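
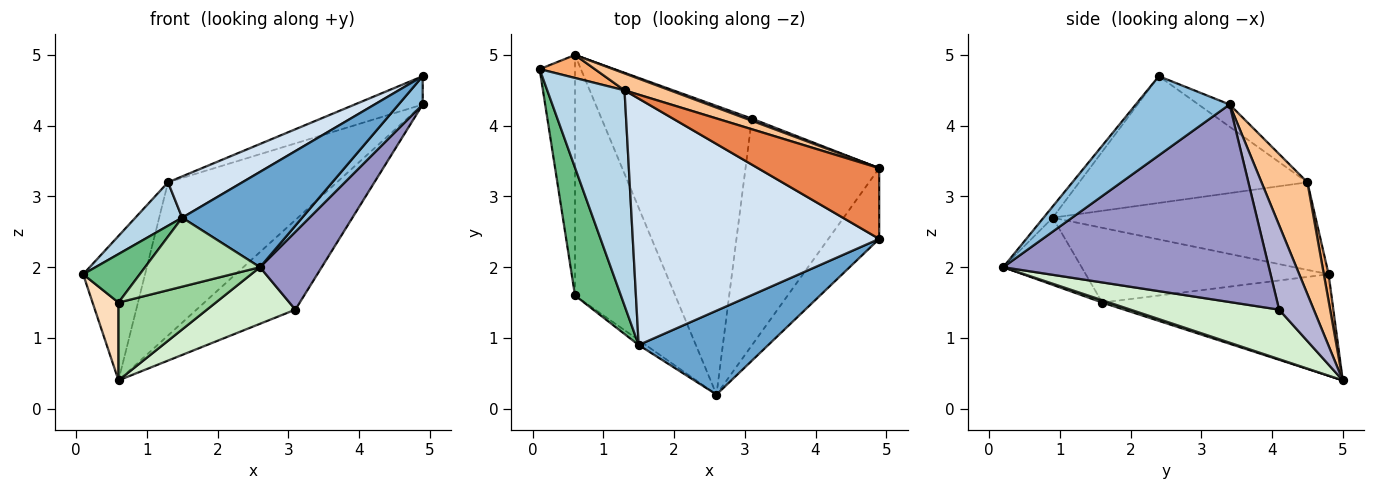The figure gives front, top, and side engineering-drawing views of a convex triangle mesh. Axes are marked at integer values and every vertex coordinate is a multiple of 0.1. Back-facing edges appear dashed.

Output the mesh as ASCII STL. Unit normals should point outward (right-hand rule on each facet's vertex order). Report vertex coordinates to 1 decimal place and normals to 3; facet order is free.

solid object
 facet normal -0.057 -0.750 0.660
  outer loop
   vertex 1.5 0.9 2.7
   vertex 2.6 0.2 2.0
   vertex 4.9 2.4 4.7
  endloop
 endfacet
 facet normal 0.822 -0.211 -0.528
  outer loop
   vertex 4.9 3.4 4.3
   vertex 4.9 2.4 4.7
   vertex 2.6 0.2 2.0
  endloop
 endfacet
 facet normal -0.743 -0.132 0.656
  outer loop
   vertex 1.3 4.5 3.2
   vertex 0.1 4.8 1.9
   vertex 1.5 0.9 2.7
  endloop
 endfacet
 facet normal -0.452 -0.147 0.880
  outer loop
   vertex 1.3 4.5 3.2
   vertex 1.5 0.9 2.7
   vertex 4.9 2.4 4.7
  endloop
 endfacet
 facet normal -0.168 0.366 0.915
  outer loop
   vertex 1.3 4.5 3.2
   vertex 4.9 2.4 4.7
   vertex 4.9 3.4 4.3
  endloop
 endfacet
 facet normal 0.076 0.985 0.157
  outer loop
   vertex 1.3 4.5 3.2
   vertex 0.6 5.0 0.4
   vertex 0.1 4.8 1.9
  endloop
 endfacet
 facet normal 0.261 0.960 0.106
  outer loop
   vertex 1.3 4.5 3.2
   vertex 4.9 3.4 4.3
   vertex 0.6 5.0 0.4
  endloop
 endfacet
 facet normal -0.939 -0.106 -0.327
  outer loop
   vertex 0.6 1.6 1.5
   vertex 0.1 4.8 1.9
   vertex 0.6 5.0 0.4
  endloop
 endfacet
 facet normal -0.836 -0.195 0.513
  outer loop
   vertex 0.6 1.6 1.5
   vertex 1.5 0.9 2.7
   vertex 0.1 4.8 1.9
  endloop
 endfacet
 facet normal 0.022 -0.308 -0.951
  outer loop
   vertex 0.6 1.6 1.5
   vertex 0.6 5.0 0.4
   vertex 2.6 0.2 2.0
  endloop
 endfacet
 facet normal -0.562 -0.825 -0.059
  outer loop
   vertex 0.6 1.6 1.5
   vertex 2.6 0.2 2.0
   vertex 1.5 0.9 2.7
  endloop
 endfacet
 facet normal 0.308 -0.183 -0.934
  outer loop
   vertex 3.1 4.1 1.4
   vertex 2.6 0.2 2.0
   vertex 0.6 5.0 0.4
  endloop
 endfacet
 facet normal 0.813 -0.189 -0.550
  outer loop
   vertex 3.1 4.1 1.4
   vertex 4.9 3.4 4.3
   vertex 2.6 0.2 2.0
  endloop
 endfacet
 facet normal 0.331 0.943 0.023
  outer loop
   vertex 3.1 4.1 1.4
   vertex 0.6 5.0 0.4
   vertex 4.9 3.4 4.3
  endloop
 endfacet
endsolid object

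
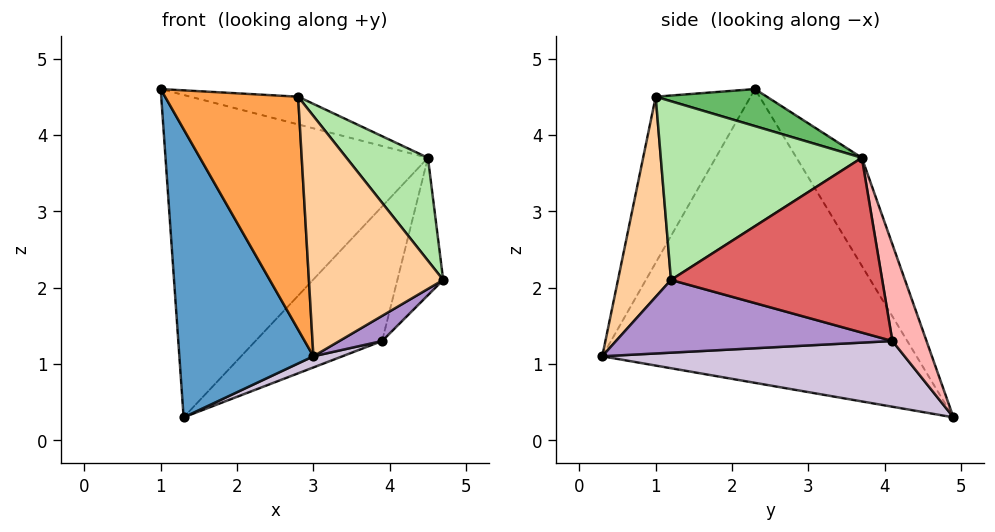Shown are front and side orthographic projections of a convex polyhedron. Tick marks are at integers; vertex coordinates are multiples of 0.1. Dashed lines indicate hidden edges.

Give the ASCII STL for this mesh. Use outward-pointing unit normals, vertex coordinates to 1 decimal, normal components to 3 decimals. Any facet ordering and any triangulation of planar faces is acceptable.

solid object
 facet normal -0.881 -0.376 -0.289
  outer loop
   vertex 3.0 0.3 1.1
   vertex 1.0 2.3 4.6
   vertex 1.3 4.9 0.3
  endloop
 endfacet
 facet normal -0.210 0.843 0.495
  outer loop
   vertex 4.5 3.7 3.7
   vertex 1.3 4.9 0.3
   vertex 1.0 2.3 4.6
  endloop
 endfacet
 facet normal -0.576 -0.807 0.132
  outer loop
   vertex 2.8 1.0 4.5
   vertex 1.0 2.3 4.6
   vertex 3.0 0.3 1.1
  endloop
 endfacet
 facet normal 0.359 -0.910 0.208
  outer loop
   vertex 2.8 1.0 4.5
   vertex 3.0 0.3 1.1
   vertex 4.7 1.2 2.1
  endloop
 endfacet
 facet normal 0.179 0.174 0.968
  outer loop
   vertex 2.8 1.0 4.5
   vertex 4.5 3.7 3.7
   vertex 1.0 2.3 4.6
  endloop
 endfacet
 facet normal 0.758 -0.307 0.575
  outer loop
   vertex 2.8 1.0 4.5
   vertex 4.7 1.2 2.1
   vertex 4.5 3.7 3.7
  endloop
 endfacet
 facet normal 0.957 0.207 -0.205
  outer loop
   vertex 3.9 4.1 1.3
   vertex 4.5 3.7 3.7
   vertex 4.7 1.2 2.1
  endloop
 endfacet
 facet normal 0.259 0.961 0.095
  outer loop
   vertex 3.9 4.1 1.3
   vertex 1.3 4.9 0.3
   vertex 4.5 3.7 3.7
  endloop
 endfacet
 facet normal 0.538 -0.083 -0.839
  outer loop
   vertex 3.9 4.1 1.3
   vertex 4.7 1.2 2.1
   vertex 3.0 0.3 1.1
  endloop
 endfacet
 facet normal 0.350 -0.034 -0.936
  outer loop
   vertex 3.9 4.1 1.3
   vertex 3.0 0.3 1.1
   vertex 1.3 4.9 0.3
  endloop
 endfacet
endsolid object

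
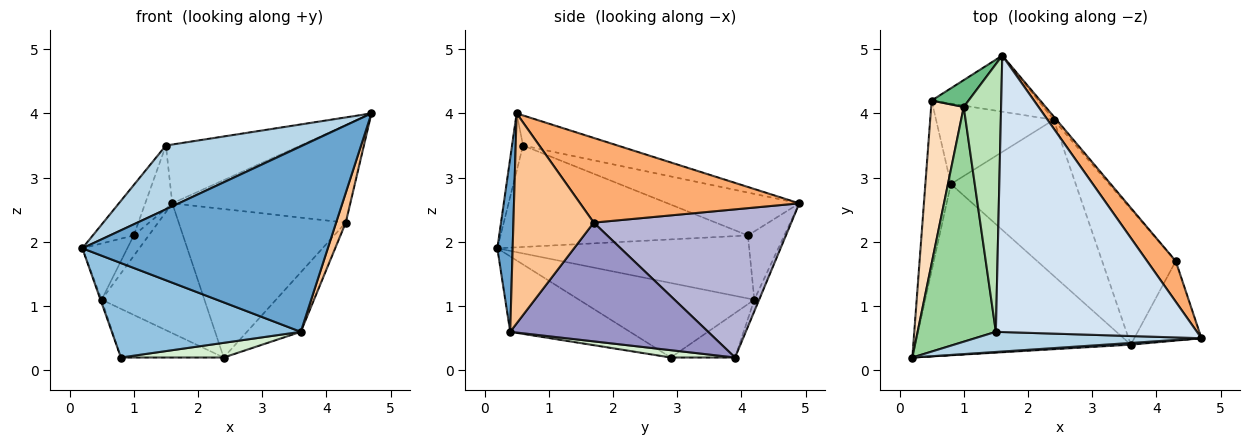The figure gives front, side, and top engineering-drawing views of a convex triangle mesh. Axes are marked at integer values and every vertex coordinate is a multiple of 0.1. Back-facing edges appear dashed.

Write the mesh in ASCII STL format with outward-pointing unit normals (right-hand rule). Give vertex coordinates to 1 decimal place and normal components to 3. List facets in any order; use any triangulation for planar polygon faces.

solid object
 facet normal 0.062 -0.998 0.009
  outer loop
   vertex 3.6 0.4 0.6
   vertex 4.7 0.5 4.0
   vertex 0.2 0.2 1.9
  endloop
 endfacet
 facet normal -0.293 -0.462 -0.837
  outer loop
   vertex 3.6 0.4 0.6
   vertex 0.2 0.2 1.9
   vertex 0.8 2.9 0.2
  endloop
 endfacet
 facet normal -0.077 -0.951 0.300
  outer loop
   vertex 1.5 0.6 3.5
   vertex 0.2 0.2 1.9
   vertex 4.7 0.5 4.0
  endloop
 endfacet
 facet normal -0.145 0.206 0.968
  outer loop
   vertex 1.5 0.6 3.5
   vertex 4.7 0.5 4.0
   vertex 1.6 4.9 2.6
  endloop
 endfacet
 facet normal -0.946 0.006 -0.324
  outer loop
   vertex 0.5 4.2 1.1
   vertex 0.8 2.9 0.2
   vertex 0.2 0.2 1.9
  endloop
 endfacet
 facet normal 0.751 0.610 0.254
  outer loop
   vertex 4.3 1.7 2.3
   vertex 1.6 4.9 2.6
   vertex 4.7 0.5 4.0
  endloop
 endfacet
 facet normal 0.946 -0.114 -0.303
  outer loop
   vertex 4.3 1.7 2.3
   vertex 4.7 0.5 4.0
   vertex 3.6 0.4 0.6
  endloop
 endfacet
 facet normal -0.877 0.157 0.454
  outer loop
   vertex 1.0 4.1 2.1
   vertex 0.5 4.2 1.1
   vertex 0.2 0.2 1.9
  endloop
 endfacet
 facet normal -0.827 0.340 0.448
  outer loop
   vertex 1.0 4.1 2.1
   vertex 1.6 4.9 2.6
   vertex 0.5 4.2 1.1
  endloop
 endfacet
 facet normal -0.785 0.130 0.605
  outer loop
   vertex 1.0 4.1 2.1
   vertex 0.2 0.2 1.9
   vertex 1.5 0.6 3.5
  endloop
 endfacet
 facet normal -0.745 0.153 0.649
  outer loop
   vertex 1.0 4.1 2.1
   vertex 1.5 0.6 3.5
   vertex 1.6 4.9 2.6
  endloop
 endfacet
 facet normal 0.058 -0.094 -0.994
  outer loop
   vertex 2.4 3.9 0.2
   vertex 3.6 0.4 0.6
   vertex 0.8 2.9 0.2
  endloop
 endfacet
 facet normal 0.828 0.225 -0.513
  outer loop
   vertex 2.4 3.9 0.2
   vertex 4.3 1.7 2.3
   vertex 3.6 0.4 0.6
  endloop
 endfacet
 facet normal 0.764 0.646 -0.014
  outer loop
   vertex 2.4 3.9 0.2
   vertex 1.6 4.9 2.6
   vertex 4.3 1.7 2.3
  endloop
 endfacet
 facet normal -0.043 0.917 -0.396
  outer loop
   vertex 2.4 3.9 0.2
   vertex 0.5 4.2 1.1
   vertex 1.6 4.9 2.6
  endloop
 endfacet
 facet normal -0.308 0.493 -0.814
  outer loop
   vertex 2.4 3.9 0.2
   vertex 0.8 2.9 0.2
   vertex 0.5 4.2 1.1
  endloop
 endfacet
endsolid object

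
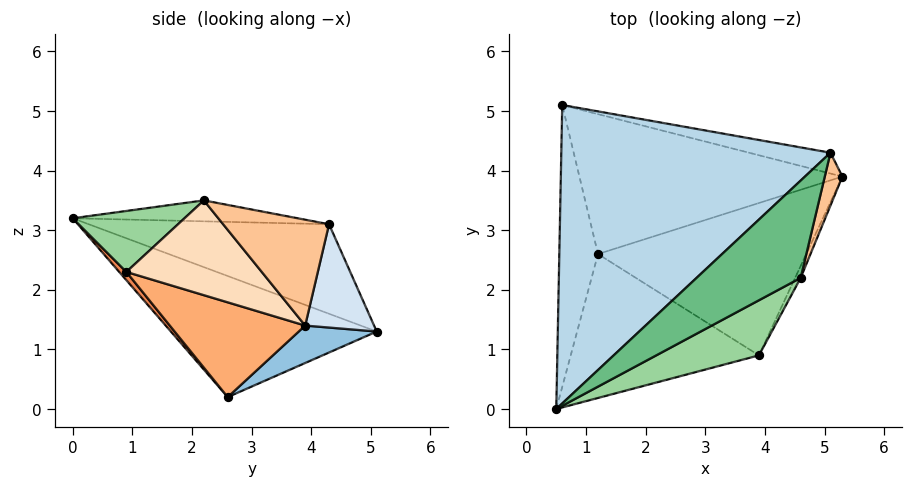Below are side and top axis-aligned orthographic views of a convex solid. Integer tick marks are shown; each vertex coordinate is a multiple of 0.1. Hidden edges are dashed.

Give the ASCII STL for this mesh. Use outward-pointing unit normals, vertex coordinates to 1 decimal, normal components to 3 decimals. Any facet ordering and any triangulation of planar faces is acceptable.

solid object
 facet normal -0.948 -0.094 -0.303
  outer loop
   vertex 1.2 2.6 0.2
   vertex 0.5 0.0 3.2
   vertex 0.6 5.1 1.3
  endloop
 endfacet
 facet normal 0.128 0.425 -0.896
  outer loop
   vertex 1.2 2.6 0.2
   vertex 0.6 5.1 1.3
   vertex 5.3 3.9 1.4
  endloop
 endfacet
 facet normal -0.297 0.338 0.893
  outer loop
   vertex 5.1 4.3 3.1
   vertex 0.6 5.1 1.3
   vertex 0.5 0.0 3.2
  endloop
 endfacet
 facet normal 0.247 0.949 -0.194
  outer loop
   vertex 5.1 4.3 3.1
   vertex 5.3 3.9 1.4
   vertex 0.6 5.1 1.3
  endloop
 endfacet
 facet normal 0.029 -0.759 -0.651
  outer loop
   vertex 3.9 0.9 2.3
   vertex 0.5 0.0 3.2
   vertex 1.2 2.6 0.2
  endloop
 endfacet
 facet normal 0.375 -0.423 -0.825
  outer loop
   vertex 3.9 0.9 2.3
   vertex 1.2 2.6 0.2
   vertex 5.3 3.9 1.4
  endloop
 endfacet
 facet normal 0.967 -0.200 0.161
  outer loop
   vertex 4.6 2.2 3.5
   vertex 5.3 3.9 1.4
   vertex 5.1 4.3 3.1
  endloop
 endfacet
 facet normal 0.899 -0.435 -0.053
  outer loop
   vertex 4.6 2.2 3.5
   vertex 3.9 0.9 2.3
   vertex 5.3 3.9 1.4
  endloop
 endfacet
 facet normal -0.192 0.228 0.955
  outer loop
   vertex 4.6 2.2 3.5
   vertex 5.1 4.3 3.1
   vertex 0.5 0.0 3.2
  endloop
 endfacet
 facet normal 0.349 -0.730 0.588
  outer loop
   vertex 4.6 2.2 3.5
   vertex 0.5 0.0 3.2
   vertex 3.9 0.9 2.3
  endloop
 endfacet
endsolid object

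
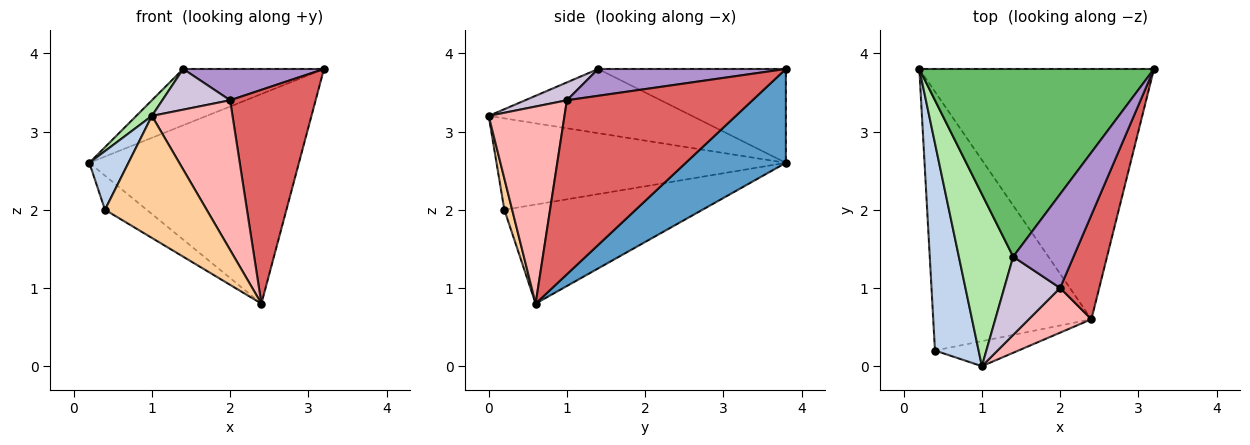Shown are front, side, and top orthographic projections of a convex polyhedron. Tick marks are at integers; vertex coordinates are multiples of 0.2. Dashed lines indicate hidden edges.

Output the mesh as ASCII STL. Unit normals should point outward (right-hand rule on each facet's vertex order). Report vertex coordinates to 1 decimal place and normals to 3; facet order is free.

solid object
 facet normal 0.293 0.614 -0.733
  outer loop
   vertex 2.4 0.6 0.8
   vertex 0.2 3.8 2.6
   vertex 3.2 3.8 3.8
  endloop
 endfacet
 facet normal -0.896 -0.121 0.428
  outer loop
   vertex 0.4 0.2 2.0
   vertex 1.0 0.0 3.2
   vertex 0.2 3.8 2.6
  endloop
 endfacet
 facet normal -0.528 0.111 -0.842
  outer loop
   vertex 0.4 0.2 2.0
   vertex 0.2 3.8 2.6
   vertex 2.4 0.6 0.8
  endloop
 endfacet
 facet normal 0.075 -0.977 -0.200
  outer loop
   vertex 0.4 0.2 2.0
   vertex 2.4 0.6 0.8
   vertex 1.0 0.0 3.2
  endloop
 endfacet
 facet normal -0.358 0.268 0.894
  outer loop
   vertex 1.4 1.4 3.8
   vertex 3.2 3.8 3.8
   vertex 0.2 3.8 2.6
  endloop
 endfacet
 facet normal -0.762 -0.059 0.645
  outer loop
   vertex 1.4 1.4 3.8
   vertex 0.2 3.8 2.6
   vertex 1.0 0.0 3.2
  endloop
 endfacet
 facet normal 0.890 -0.410 0.200
  outer loop
   vertex 2.0 1.0 3.4
   vertex 2.4 0.6 0.8
   vertex 3.2 3.8 3.8
  endloop
 endfacet
 facet normal 0.669 -0.712 0.213
  outer loop
   vertex 2.0 1.0 3.4
   vertex 1.0 0.0 3.2
   vertex 2.4 0.6 0.8
  endloop
 endfacet
 facet normal 0.389 -0.291 0.874
  outer loop
   vertex 2.0 1.0 3.4
   vertex 3.2 3.8 3.8
   vertex 1.4 1.4 3.8
  endloop
 endfacet
 facet normal 0.273 -0.444 0.853
  outer loop
   vertex 2.0 1.0 3.4
   vertex 1.4 1.4 3.8
   vertex 1.0 0.0 3.2
  endloop
 endfacet
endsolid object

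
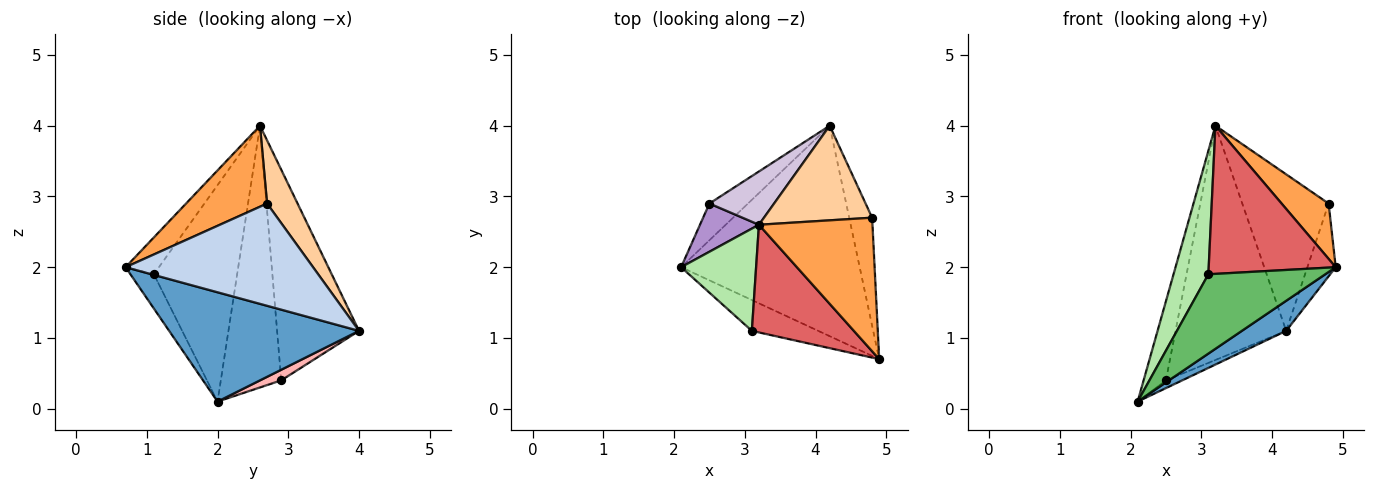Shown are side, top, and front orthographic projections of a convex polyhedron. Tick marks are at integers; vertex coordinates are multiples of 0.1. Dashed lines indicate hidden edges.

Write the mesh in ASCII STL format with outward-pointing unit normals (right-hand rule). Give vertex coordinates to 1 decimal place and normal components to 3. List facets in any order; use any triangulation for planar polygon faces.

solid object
 facet normal 0.518 -0.121 -0.847
  outer loop
   vertex 4.2 4.0 1.1
   vertex 4.9 0.7 2.0
   vertex 2.1 2.0 0.1
  endloop
 endfacet
 facet normal 0.965 0.146 -0.217
  outer loop
   vertex 4.8 2.7 2.9
   vertex 4.9 0.7 2.0
   vertex 4.2 4.0 1.1
  endloop
 endfacet
 facet normal 0.550 -0.320 0.771
  outer loop
   vertex 4.8 2.7 2.9
   vertex 3.2 2.6 4.0
   vertex 4.9 0.7 2.0
  endloop
 endfacet
 facet normal 0.289 0.819 0.495
  outer loop
   vertex 4.8 2.7 2.9
   vertex 4.2 4.0 1.1
   vertex 3.2 2.6 4.0
  endloop
 endfacet
 facet normal -0.184 -0.916 -0.356
  outer loop
   vertex 3.1 1.1 1.9
   vertex 2.1 2.0 0.1
   vertex 4.9 0.7 2.0
  endloop
 endfacet
 facet normal -0.879 -0.368 0.304
  outer loop
   vertex 3.1 1.1 1.9
   vertex 3.2 2.6 4.0
   vertex 2.1 2.0 0.1
  endloop
 endfacet
 facet normal -0.208 -0.791 0.575
  outer loop
   vertex 3.1 1.1 1.9
   vertex 4.9 0.7 2.0
   vertex 3.2 2.6 4.0
  endloop
 endfacet
 facet normal 0.260 0.199 -0.945
  outer loop
   vertex 2.5 2.9 0.4
   vertex 4.2 4.0 1.1
   vertex 2.1 2.0 0.1
  endloop
 endfacet
 facet normal -0.918 0.339 0.207
  outer loop
   vertex 2.5 2.9 0.4
   vertex 2.1 2.0 0.1
   vertex 3.2 2.6 4.0
  endloop
 endfacet
 facet normal -0.586 0.790 0.180
  outer loop
   vertex 2.5 2.9 0.4
   vertex 3.2 2.6 4.0
   vertex 4.2 4.0 1.1
  endloop
 endfacet
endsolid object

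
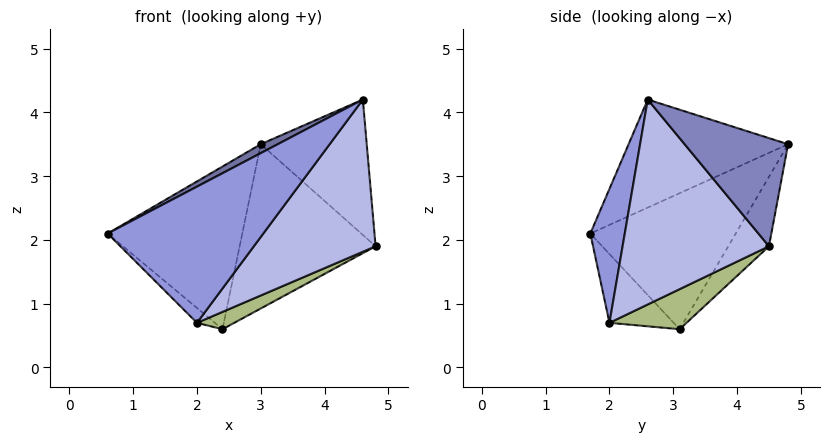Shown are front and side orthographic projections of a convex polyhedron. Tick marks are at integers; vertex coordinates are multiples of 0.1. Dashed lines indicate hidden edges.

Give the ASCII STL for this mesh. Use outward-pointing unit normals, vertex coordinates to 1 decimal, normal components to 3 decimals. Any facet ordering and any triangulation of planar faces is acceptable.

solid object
 facet normal -0.456 -0.049 0.889
  outer loop
   vertex 3.0 4.8 3.5
   vertex 0.6 1.7 2.1
   vertex 4.6 2.6 4.2
  endloop
 endfacet
 facet normal 0.585 0.599 0.546
  outer loop
   vertex 3.0 4.8 3.5
   vertex 4.6 2.6 4.2
   vertex 4.8 4.5 1.9
  endloop
 endfacet
 facet normal 0.216 -0.976 0.007
  outer loop
   vertex 2.0 2.0 0.7
   vertex 4.6 2.6 4.2
   vertex 0.6 1.7 2.1
  endloop
 endfacet
 facet normal 0.698 -0.581 -0.419
  outer loop
   vertex 2.0 2.0 0.7
   vertex 4.8 4.5 1.9
   vertex 4.6 2.6 4.2
  endloop
 endfacet
 facet normal -0.256 0.856 -0.449
  outer loop
   vertex 2.4 3.1 0.6
   vertex 3.0 4.8 3.5
   vertex 4.8 4.5 1.9
  endloop
 endfacet
 facet normal 0.578 -0.280 -0.766
  outer loop
   vertex 2.4 3.1 0.6
   vertex 4.8 4.5 1.9
   vertex 2.0 2.0 0.7
  endloop
 endfacet
 facet normal -0.712 0.660 -0.239
  outer loop
   vertex 2.4 3.1 0.6
   vertex 0.6 1.7 2.1
   vertex 3.0 4.8 3.5
  endloop
 endfacet
 facet normal -0.714 0.199 -0.671
  outer loop
   vertex 2.4 3.1 0.6
   vertex 2.0 2.0 0.7
   vertex 0.6 1.7 2.1
  endloop
 endfacet
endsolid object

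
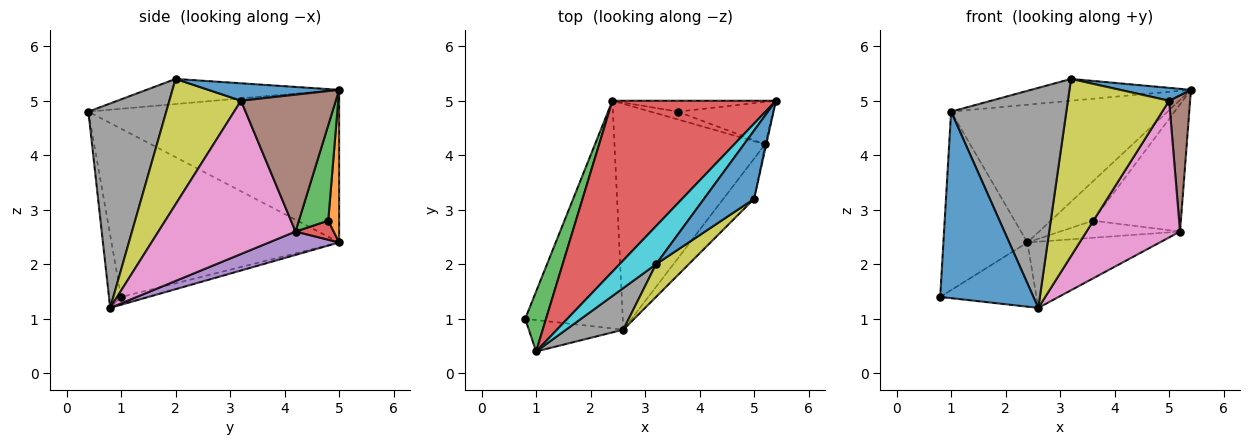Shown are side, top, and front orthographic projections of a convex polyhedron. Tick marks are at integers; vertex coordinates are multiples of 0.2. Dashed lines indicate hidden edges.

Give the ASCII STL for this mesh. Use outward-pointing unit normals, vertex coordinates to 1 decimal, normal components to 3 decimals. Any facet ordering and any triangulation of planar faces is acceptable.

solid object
 facet normal -0.127 -0.978 -0.165
  outer loop
   vertex 1.0 0.4 4.8
   vertex 0.8 1.0 1.4
   vertex 2.6 0.8 1.2
  endloop
 endfacet
 facet normal -0.077 0.271 -0.960
  outer loop
   vertex 2.4 5.0 2.4
   vertex 2.6 0.8 1.2
   vertex 0.8 1.0 1.4
  endloop
 endfacet
 facet normal -0.932 0.344 0.116
  outer loop
   vertex 2.4 5.0 2.4
   vertex 0.8 1.0 1.4
   vertex 1.0 0.4 4.8
  endloop
 endfacet
 facet normal -0.588 0.508 0.630
  outer loop
   vertex 2.4 5.0 2.4
   vertex 1.0 0.4 4.8
   vertex 5.4 5.0 5.2
  endloop
 endfacet
 facet normal 0.147 0.278 -0.949
  outer loop
   vertex 5.2 4.2 2.6
   vertex 2.6 0.8 1.2
   vertex 2.4 5.0 2.4
  endloop
 endfacet
 facet normal 0.976 -0.216 -0.009
  outer loop
   vertex 5.2 4.2 2.6
   vertex 5.4 5.0 5.2
   vertex 5.0 3.2 5.0
  endloop
 endfacet
 facet normal 0.815 -0.556 -0.164
  outer loop
   vertex 5.2 4.2 2.6
   vertex 5.0 3.2 5.0
   vertex 2.6 0.8 1.2
  endloop
 endfacet
 facet normal 0.553 -0.819 0.155
  outer loop
   vertex 3.2 2.0 5.4
   vertex 1.0 0.4 4.8
   vertex 2.6 0.8 1.2
  endloop
 endfacet
 facet normal 0.571 -0.807 0.149
  outer loop
   vertex 3.2 2.0 5.4
   vertex 2.6 0.8 1.2
   vertex 5.0 3.2 5.0
  endloop
 endfacet
 facet normal -0.513 0.426 0.745
  outer loop
   vertex 3.2 2.0 5.4
   vertex 5.4 5.0 5.2
   vertex 1.0 0.4 4.8
  endloop
 endfacet
 facet normal 0.323 -0.175 0.930
  outer loop
   vertex 3.2 2.0 5.4
   vertex 5.0 3.2 5.0
   vertex 5.4 5.0 5.2
  endloop
 endfacet
 facet normal 0.242 0.935 -0.260
  outer loop
   vertex 3.6 4.8 2.8
   vertex 2.4 5.0 2.4
   vertex 5.4 5.0 5.2
  endloop
 endfacet
 facet normal 0.302 0.905 -0.302
  outer loop
   vertex 3.6 4.8 2.8
   vertex 5.4 5.0 5.2
   vertex 5.2 4.2 2.6
  endloop
 endfacet
 facet normal 0.278 0.874 -0.397
  outer loop
   vertex 3.6 4.8 2.8
   vertex 5.2 4.2 2.6
   vertex 2.4 5.0 2.4
  endloop
 endfacet
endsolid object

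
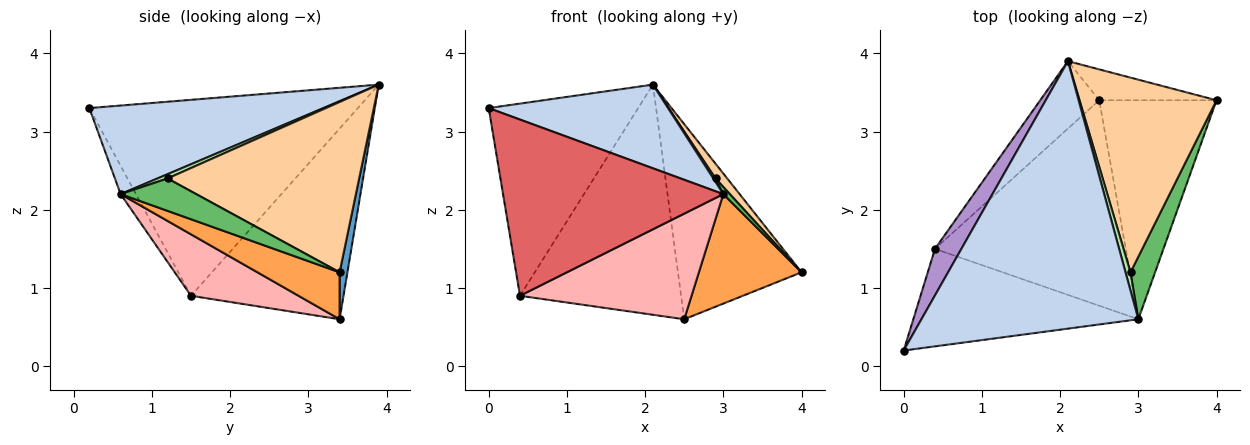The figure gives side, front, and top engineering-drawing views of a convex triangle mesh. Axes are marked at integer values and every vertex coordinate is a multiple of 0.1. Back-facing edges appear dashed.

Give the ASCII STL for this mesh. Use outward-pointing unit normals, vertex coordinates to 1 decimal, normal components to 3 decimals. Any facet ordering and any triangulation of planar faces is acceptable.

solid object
 facet normal 0.062 0.986 -0.156
  outer loop
   vertex 2.5 3.4 0.6
   vertex 2.1 3.9 3.6
   vertex 4.0 3.4 1.2
  endloop
 endfacet
 facet normal 0.363 -0.278 0.889
  outer loop
   vertex 3.0 0.6 2.2
   vertex 2.1 3.9 3.6
   vertex 0.0 0.2 3.3
  endloop
 endfacet
 facet normal 0.337 -0.421 -0.842
  outer loop
   vertex 3.0 0.6 2.2
   vertex 2.5 3.4 0.6
   vertex 4.0 3.4 1.2
  endloop
 endfacet
 facet normal 0.778 -0.048 0.626
  outer loop
   vertex 2.9 1.2 2.4
   vertex 4.0 3.4 1.2
   vertex 2.1 3.9 3.6
  endloop
 endfacet
 facet normal 0.795 -0.069 0.603
  outer loop
   vertex 2.9 1.2 2.4
   vertex 3.0 0.6 2.2
   vertex 4.0 3.4 1.2
  endloop
 endfacet
 facet normal 0.644 -0.143 0.751
  outer loop
   vertex 2.9 1.2 2.4
   vertex 2.1 3.9 3.6
   vertex 3.0 0.6 2.2
  endloop
 endfacet
 facet normal -0.061 -0.873 -0.483
  outer loop
   vertex 0.4 1.5 0.9
   vertex 3.0 0.6 2.2
   vertex 0.0 0.2 3.3
  endloop
 endfacet
 facet normal 0.275 -0.439 -0.855
  outer loop
   vertex 0.4 1.5 0.9
   vertex 2.5 3.4 0.6
   vertex 3.0 0.6 2.2
  endloop
 endfacet
 facet normal -0.868 0.483 0.117
  outer loop
   vertex 0.4 1.5 0.9
   vertex 0.0 0.2 3.3
   vertex 2.1 3.9 3.6
  endloop
 endfacet
 facet normal -0.672 0.710 -0.208
  outer loop
   vertex 0.4 1.5 0.9
   vertex 2.1 3.9 3.6
   vertex 2.5 3.4 0.6
  endloop
 endfacet
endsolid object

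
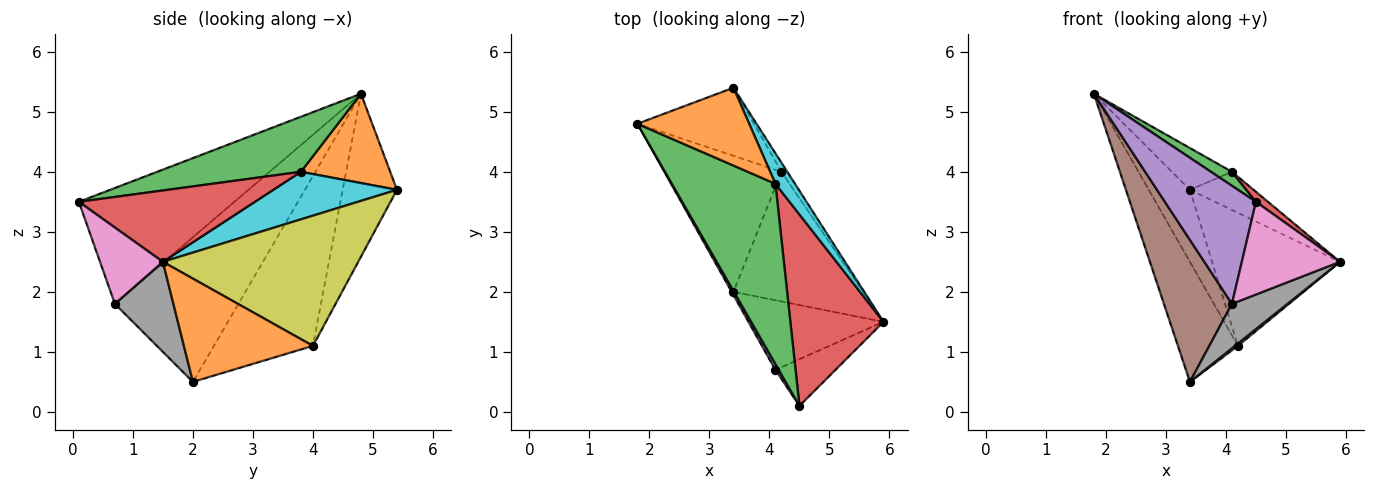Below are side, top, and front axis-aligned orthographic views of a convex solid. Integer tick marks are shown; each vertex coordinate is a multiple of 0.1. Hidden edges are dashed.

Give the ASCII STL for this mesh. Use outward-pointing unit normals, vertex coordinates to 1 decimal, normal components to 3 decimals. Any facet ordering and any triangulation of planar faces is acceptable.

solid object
 facet normal -0.737 0.447 -0.506
  outer loop
   vertex 4.2 4.0 1.1
   vertex 3.4 2.0 0.5
   vertex 1.8 4.8 5.3
  endloop
 endfacet
 facet normal 0.623 -0.014 -0.782
  outer loop
   vertex 4.2 4.0 1.1
   vertex 5.9 1.5 2.5
   vertex 3.4 2.0 0.5
  endloop
 endfacet
 facet normal 0.468 -0.068 0.881
  outer loop
   vertex 4.1 3.8 4.0
   vertex 1.8 4.8 5.3
   vertex 4.5 0.1 3.5
  endloop
 endfacet
 facet normal 0.608 -0.041 0.793
  outer loop
   vertex 4.1 3.8 4.0
   vertex 4.5 0.1 3.5
   vertex 5.9 1.5 2.5
  endloop
 endfacet
 facet normal -0.863 -0.505 0.025
  outer loop
   vertex 4.1 0.7 1.8
   vertex 4.5 0.1 3.5
   vertex 1.8 4.8 5.3
  endloop
 endfacet
 facet normal -0.876 -0.482 -0.011
  outer loop
   vertex 4.1 0.7 1.8
   vertex 1.8 4.8 5.3
   vertex 3.4 2.0 0.5
  endloop
 endfacet
 facet normal 0.496 -0.775 -0.390
  outer loop
   vertex 4.1 0.7 1.8
   vertex 5.9 1.5 2.5
   vertex 4.5 0.1 3.5
  endloop
 endfacet
 facet normal 0.493 -0.468 -0.733
  outer loop
   vertex 4.1 0.7 1.8
   vertex 3.4 2.0 0.5
   vertex 5.9 1.5 2.5
  endloop
 endfacet
 facet normal 0.836 0.547 -0.038
  outer loop
   vertex 3.4 5.4 3.7
   vertex 5.9 1.5 2.5
   vertex 4.2 4.0 1.1
  endloop
 endfacet
 facet normal 0.835 0.430 0.343
  outer loop
   vertex 3.4 5.4 3.7
   vertex 4.1 3.8 4.0
   vertex 5.9 1.5 2.5
  endloop
 endfacet
 facet normal -0.692 0.525 -0.496
  outer loop
   vertex 3.4 5.4 3.7
   vertex 4.2 4.0 1.1
   vertex 1.8 4.8 5.3
  endloop
 endfacet
 facet normal 0.575 0.387 0.721
  outer loop
   vertex 3.4 5.4 3.7
   vertex 1.8 4.8 5.3
   vertex 4.1 3.8 4.0
  endloop
 endfacet
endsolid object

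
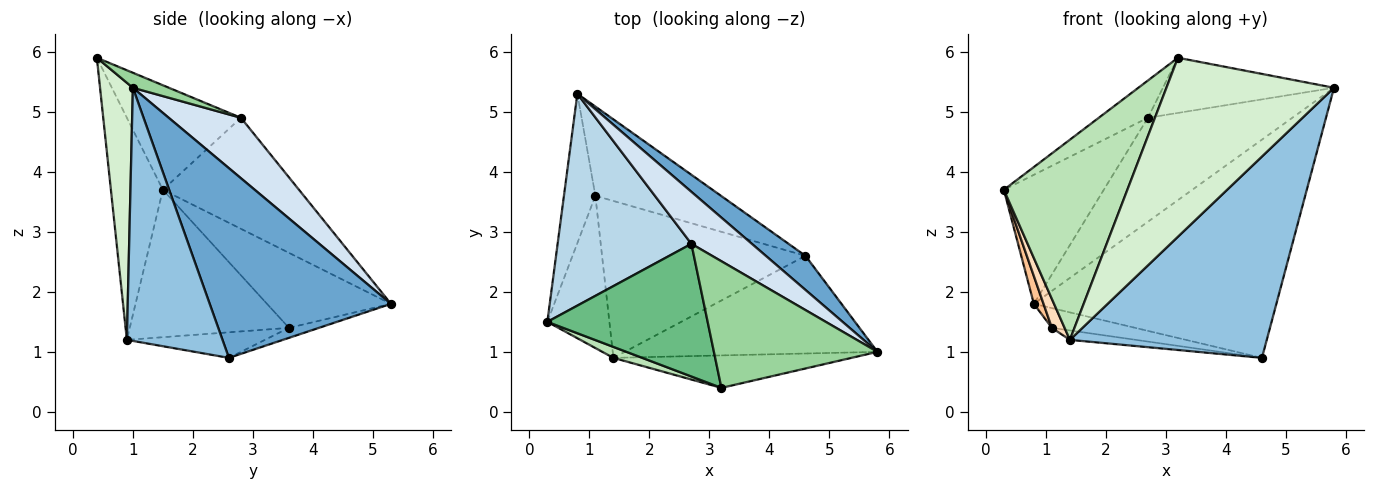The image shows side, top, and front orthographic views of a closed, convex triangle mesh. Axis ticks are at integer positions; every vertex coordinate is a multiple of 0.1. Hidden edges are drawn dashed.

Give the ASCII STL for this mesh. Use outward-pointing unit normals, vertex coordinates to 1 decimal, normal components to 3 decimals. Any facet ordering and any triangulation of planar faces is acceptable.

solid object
 facet normal 0.594 0.795 0.124
  outer loop
   vertex 4.6 2.6 0.9
   vertex 0.8 5.3 1.8
   vertex 5.8 1.0 5.4
  endloop
 endfacet
 facet normal 0.400 -0.824 -0.400
  outer loop
   vertex 1.4 0.9 1.2
   vertex 4.6 2.6 0.9
   vertex 5.8 1.0 5.4
  endloop
 endfacet
 facet normal -0.578 0.424 0.697
  outer loop
   vertex 2.7 2.8 4.9
   vertex 0.8 5.3 1.8
   vertex 0.3 1.5 3.7
  endloop
 endfacet
 facet normal 0.408 0.816 0.408
  outer loop
   vertex 2.7 2.8 4.9
   vertex 5.8 1.0 5.4
   vertex 0.8 5.3 1.8
  endloop
 endfacet
 facet normal -0.078 0.215 -0.973
  outer loop
   vertex 1.1 3.6 1.4
   vertex 0.8 5.3 1.8
   vertex 4.6 2.6 0.9
  endloop
 endfacet
 facet normal -0.124 0.060 -0.990
  outer loop
   vertex 1.1 3.6 1.4
   vertex 4.6 2.6 0.9
   vertex 1.4 0.9 1.2
  endloop
 endfacet
 facet normal -0.920 -0.072 -0.385
  outer loop
   vertex 1.1 3.6 1.4
   vertex 0.3 1.5 3.7
   vertex 0.8 5.3 1.8
  endloop
 endfacet
 facet normal -0.919 -0.073 -0.387
  outer loop
   vertex 1.1 3.6 1.4
   vertex 1.4 0.9 1.2
   vertex 0.3 1.5 3.7
  endloop
 endfacet
 facet normal -0.532 0.229 0.815
  outer loop
   vertex 3.2 0.4 5.9
   vertex 2.7 2.8 4.9
   vertex 0.3 1.5 3.7
  endloop
 endfacet
 facet normal 0.084 0.398 0.914
  outer loop
   vertex 3.2 0.4 5.9
   vertex 5.8 1.0 5.4
   vertex 2.7 2.8 4.9
  endloop
 endfacet
 facet normal -0.387 -0.921 0.050
  outer loop
   vertex 3.2 0.4 5.9
   vertex 0.3 1.5 3.7
   vertex 1.4 0.9 1.2
  endloop
 endfacet
 facet normal 0.189 -0.966 -0.175
  outer loop
   vertex 3.2 0.4 5.9
   vertex 1.4 0.9 1.2
   vertex 5.8 1.0 5.4
  endloop
 endfacet
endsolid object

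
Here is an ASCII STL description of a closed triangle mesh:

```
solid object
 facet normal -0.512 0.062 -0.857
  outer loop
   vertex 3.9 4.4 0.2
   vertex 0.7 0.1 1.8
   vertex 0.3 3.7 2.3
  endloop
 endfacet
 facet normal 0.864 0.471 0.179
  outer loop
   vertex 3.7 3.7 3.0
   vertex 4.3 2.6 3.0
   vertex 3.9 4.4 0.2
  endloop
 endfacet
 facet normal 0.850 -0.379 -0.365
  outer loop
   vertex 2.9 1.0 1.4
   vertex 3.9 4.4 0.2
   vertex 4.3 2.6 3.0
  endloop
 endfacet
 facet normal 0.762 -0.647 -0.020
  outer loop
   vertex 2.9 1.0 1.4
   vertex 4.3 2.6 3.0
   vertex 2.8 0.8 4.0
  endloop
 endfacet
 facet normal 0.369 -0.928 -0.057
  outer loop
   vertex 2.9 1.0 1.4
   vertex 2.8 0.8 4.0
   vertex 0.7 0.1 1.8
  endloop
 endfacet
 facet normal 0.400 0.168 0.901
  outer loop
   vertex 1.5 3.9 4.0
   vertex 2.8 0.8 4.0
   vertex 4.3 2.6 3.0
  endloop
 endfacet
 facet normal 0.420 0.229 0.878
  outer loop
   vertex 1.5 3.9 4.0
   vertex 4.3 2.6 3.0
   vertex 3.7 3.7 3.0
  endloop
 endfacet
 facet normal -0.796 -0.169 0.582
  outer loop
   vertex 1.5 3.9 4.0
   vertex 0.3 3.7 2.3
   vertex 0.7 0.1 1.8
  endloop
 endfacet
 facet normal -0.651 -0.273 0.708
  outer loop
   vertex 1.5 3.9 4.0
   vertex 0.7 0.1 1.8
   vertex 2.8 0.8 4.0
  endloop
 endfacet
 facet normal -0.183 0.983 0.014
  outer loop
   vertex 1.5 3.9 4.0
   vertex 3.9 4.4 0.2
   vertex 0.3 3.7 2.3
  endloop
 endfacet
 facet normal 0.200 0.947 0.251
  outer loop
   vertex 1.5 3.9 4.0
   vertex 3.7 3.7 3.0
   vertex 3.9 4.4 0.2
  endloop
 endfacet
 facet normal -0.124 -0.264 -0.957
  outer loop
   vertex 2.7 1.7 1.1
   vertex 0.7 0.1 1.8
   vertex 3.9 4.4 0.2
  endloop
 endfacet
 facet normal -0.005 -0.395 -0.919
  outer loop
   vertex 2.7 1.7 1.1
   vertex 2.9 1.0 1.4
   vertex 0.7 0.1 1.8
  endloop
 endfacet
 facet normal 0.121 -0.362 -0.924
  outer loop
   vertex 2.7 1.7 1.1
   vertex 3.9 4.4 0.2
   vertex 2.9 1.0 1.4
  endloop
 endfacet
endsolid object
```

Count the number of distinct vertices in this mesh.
9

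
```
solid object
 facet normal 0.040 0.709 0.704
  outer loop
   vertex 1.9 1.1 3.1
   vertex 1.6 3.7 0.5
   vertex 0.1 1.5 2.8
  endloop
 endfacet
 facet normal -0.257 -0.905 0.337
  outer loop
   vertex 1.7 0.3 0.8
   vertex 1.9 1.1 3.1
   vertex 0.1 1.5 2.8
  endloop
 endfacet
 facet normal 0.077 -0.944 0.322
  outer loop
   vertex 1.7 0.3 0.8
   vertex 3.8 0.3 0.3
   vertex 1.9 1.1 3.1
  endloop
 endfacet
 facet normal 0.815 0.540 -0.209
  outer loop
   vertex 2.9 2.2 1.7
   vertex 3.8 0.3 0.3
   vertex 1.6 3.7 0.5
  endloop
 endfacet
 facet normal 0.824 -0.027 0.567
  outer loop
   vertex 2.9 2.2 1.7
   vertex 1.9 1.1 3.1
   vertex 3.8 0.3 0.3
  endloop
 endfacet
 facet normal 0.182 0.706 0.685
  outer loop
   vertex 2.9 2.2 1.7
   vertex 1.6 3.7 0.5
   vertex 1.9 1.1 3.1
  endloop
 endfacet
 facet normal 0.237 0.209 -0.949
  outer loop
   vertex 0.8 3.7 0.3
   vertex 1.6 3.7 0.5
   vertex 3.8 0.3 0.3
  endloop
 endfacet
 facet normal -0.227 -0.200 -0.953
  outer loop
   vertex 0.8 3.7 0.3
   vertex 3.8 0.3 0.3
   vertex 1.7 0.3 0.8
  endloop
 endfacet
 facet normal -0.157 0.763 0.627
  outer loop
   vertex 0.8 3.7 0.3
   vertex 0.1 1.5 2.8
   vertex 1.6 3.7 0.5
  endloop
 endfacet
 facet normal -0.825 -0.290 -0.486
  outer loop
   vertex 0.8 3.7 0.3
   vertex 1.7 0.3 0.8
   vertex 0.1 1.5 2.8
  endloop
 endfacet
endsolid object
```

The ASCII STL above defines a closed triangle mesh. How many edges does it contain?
15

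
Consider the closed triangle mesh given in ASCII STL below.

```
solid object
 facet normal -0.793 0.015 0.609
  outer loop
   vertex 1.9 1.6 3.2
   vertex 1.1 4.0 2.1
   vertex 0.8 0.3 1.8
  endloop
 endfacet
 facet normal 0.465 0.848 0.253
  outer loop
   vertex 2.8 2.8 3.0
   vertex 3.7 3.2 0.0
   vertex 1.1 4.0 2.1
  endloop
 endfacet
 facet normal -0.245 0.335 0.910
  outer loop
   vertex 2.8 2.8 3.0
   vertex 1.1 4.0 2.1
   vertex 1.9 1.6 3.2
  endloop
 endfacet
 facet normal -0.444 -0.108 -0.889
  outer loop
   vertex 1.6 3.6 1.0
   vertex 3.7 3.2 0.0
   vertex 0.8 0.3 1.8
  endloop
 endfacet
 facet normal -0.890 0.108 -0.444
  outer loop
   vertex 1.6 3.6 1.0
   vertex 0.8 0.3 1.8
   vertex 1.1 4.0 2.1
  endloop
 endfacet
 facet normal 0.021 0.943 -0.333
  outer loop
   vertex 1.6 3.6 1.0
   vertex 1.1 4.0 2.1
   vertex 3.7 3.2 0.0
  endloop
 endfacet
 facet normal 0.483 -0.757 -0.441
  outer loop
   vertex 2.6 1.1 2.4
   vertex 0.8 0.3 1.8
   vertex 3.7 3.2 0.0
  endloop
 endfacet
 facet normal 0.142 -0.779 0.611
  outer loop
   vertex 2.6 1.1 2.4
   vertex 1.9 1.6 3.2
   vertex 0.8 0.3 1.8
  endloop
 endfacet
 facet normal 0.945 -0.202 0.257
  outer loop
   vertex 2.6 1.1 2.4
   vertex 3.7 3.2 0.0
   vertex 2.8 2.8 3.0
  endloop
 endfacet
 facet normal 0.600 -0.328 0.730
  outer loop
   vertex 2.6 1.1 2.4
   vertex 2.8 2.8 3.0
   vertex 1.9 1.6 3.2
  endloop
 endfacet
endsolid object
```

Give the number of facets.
10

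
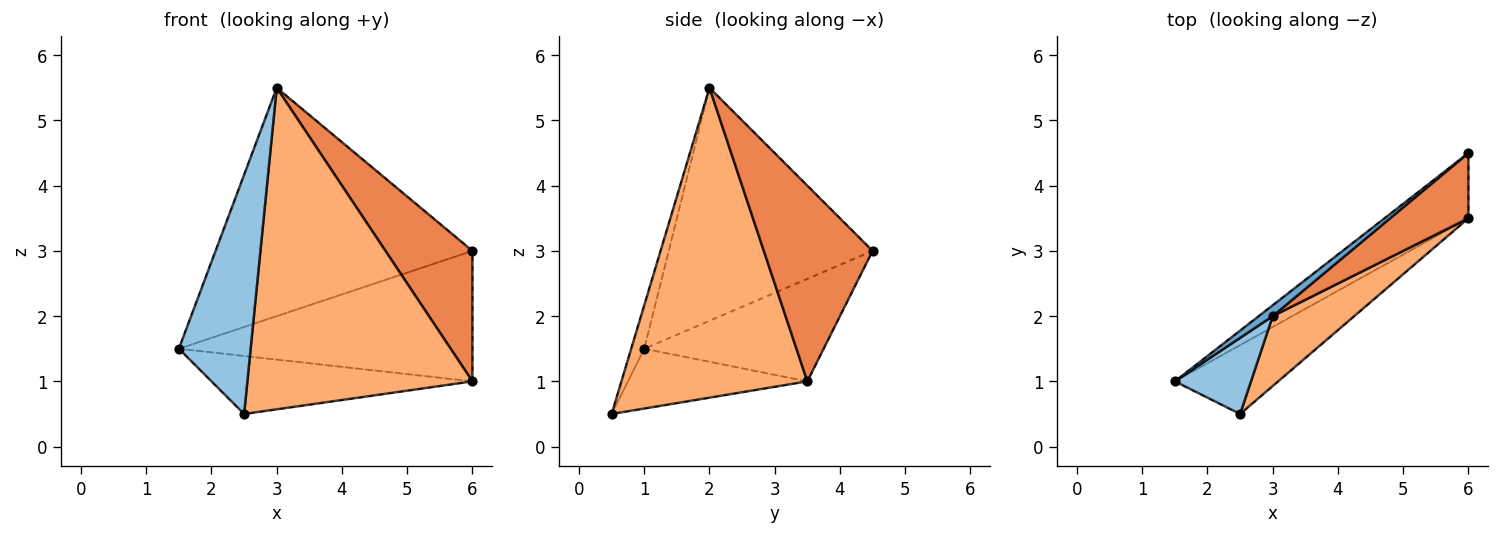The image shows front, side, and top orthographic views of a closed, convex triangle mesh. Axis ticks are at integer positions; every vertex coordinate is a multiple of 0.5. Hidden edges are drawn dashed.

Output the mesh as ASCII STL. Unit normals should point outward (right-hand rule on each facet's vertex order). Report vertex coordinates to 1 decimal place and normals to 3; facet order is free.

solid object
 facet normal -0.621 0.783 0.037
  outer loop
   vertex 3.0 2.0 5.5
   vertex 6.0 4.5 3.0
   vertex 1.5 1.0 1.5
  endloop
 endfacet
 facet normal -0.171 -0.939 0.299
  outer loop
   vertex 3.0 2.0 5.5
   vertex 1.5 1.0 1.5
   vertex 2.5 0.5 0.5
  endloop
 endfacet
 facet normal -0.480 0.785 -0.392
  outer loop
   vertex 6.0 3.5 1.0
   vertex 1.5 1.0 1.5
   vertex 6.0 4.5 3.0
  endloop
 endfacet
 facet normal -0.405 0.589 -0.699
  outer loop
   vertex 6.0 3.5 1.0
   vertex 2.5 0.5 0.5
   vertex 1.5 1.0 1.5
  endloop
 endfacet
 facet normal 0.745 -0.596 0.298
  outer loop
   vertex 6.0 3.5 1.0
   vertex 6.0 4.5 3.0
   vertex 3.0 2.0 5.5
  endloop
 endfacet
 facet normal 0.628 -0.760 0.165
  outer loop
   vertex 6.0 3.5 1.0
   vertex 3.0 2.0 5.5
   vertex 2.5 0.5 0.5
  endloop
 endfacet
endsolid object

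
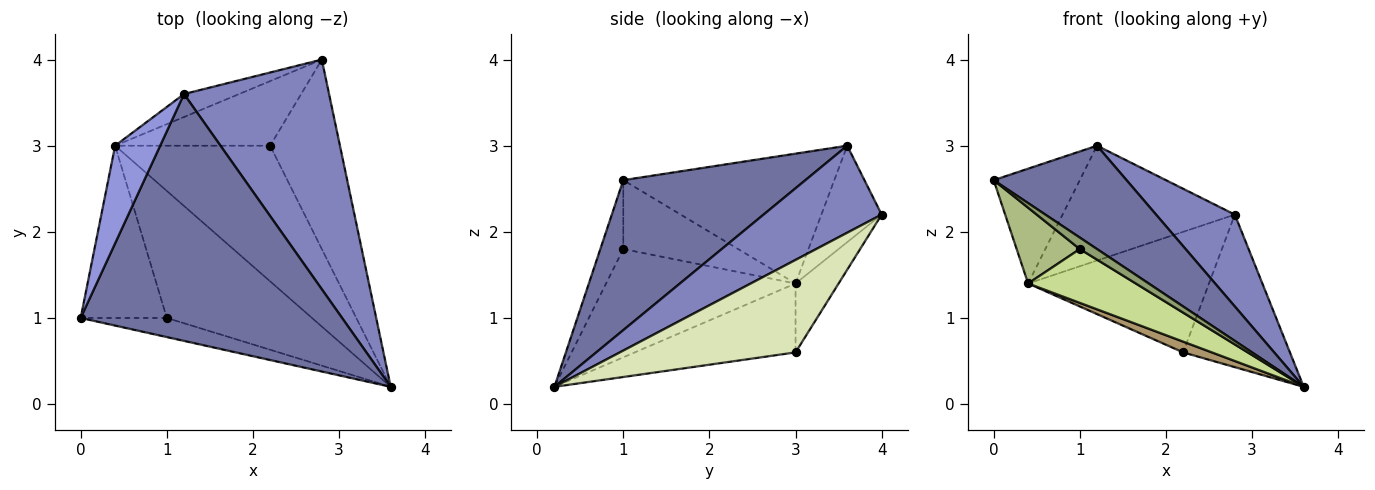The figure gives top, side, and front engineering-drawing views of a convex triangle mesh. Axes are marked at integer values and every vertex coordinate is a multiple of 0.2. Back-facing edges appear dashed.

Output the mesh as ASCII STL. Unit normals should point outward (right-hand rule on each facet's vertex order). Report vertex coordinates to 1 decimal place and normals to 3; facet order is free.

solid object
 facet normal 0.468 -0.341 0.815
  outer loop
   vertex 1.2 3.6 3.0
   vertex 0.0 1.0 2.6
   vertex 3.6 0.2 0.2
  endloop
 endfacet
 facet normal 0.487 -0.324 0.811
  outer loop
   vertex 1.2 3.6 3.0
   vertex 3.6 0.2 0.2
   vertex 2.8 4.0 2.2
  endloop
 endfacet
 facet normal -0.881 0.360 0.306
  outer loop
   vertex 0.4 3.0 1.4
   vertex 0.0 1.0 2.6
   vertex 1.2 3.6 3.0
  endloop
 endfacet
 facet normal -0.325 0.927 -0.185
  outer loop
   vertex 0.4 3.0 1.4
   vertex 1.2 3.6 3.0
   vertex 2.8 4.0 2.2
  endloop
 endfacet
 facet normal -0.566 -0.424 -0.707
  outer loop
   vertex 1.0 1.0 1.8
   vertex 3.6 0.2 0.2
   vertex 0.0 1.0 2.6
  endloop
 endfacet
 facet normal -0.591 -0.325 -0.738
  outer loop
   vertex 1.0 1.0 1.8
   vertex 0.0 1.0 2.6
   vertex 0.4 3.0 1.4
  endloop
 endfacet
 facet normal -0.566 -0.322 -0.759
  outer loop
   vertex 1.0 1.0 1.8
   vertex 0.4 3.0 1.4
   vertex 3.6 0.2 0.2
  endloop
 endfacet
 facet normal 0.718 0.436 -0.542
  outer loop
   vertex 2.2 3.0 0.6
   vertex 2.8 4.0 2.2
   vertex 3.6 0.2 0.2
  endloop
 endfacet
 facet normal -0.405 -0.072 -0.911
  outer loop
   vertex 2.2 3.0 0.6
   vertex 3.6 0.2 0.2
   vertex 0.4 3.0 1.4
  endloop
 endfacet
 facet normal -0.205 0.863 -0.462
  outer loop
   vertex 2.2 3.0 0.6
   vertex 0.4 3.0 1.4
   vertex 2.8 4.0 2.2
  endloop
 endfacet
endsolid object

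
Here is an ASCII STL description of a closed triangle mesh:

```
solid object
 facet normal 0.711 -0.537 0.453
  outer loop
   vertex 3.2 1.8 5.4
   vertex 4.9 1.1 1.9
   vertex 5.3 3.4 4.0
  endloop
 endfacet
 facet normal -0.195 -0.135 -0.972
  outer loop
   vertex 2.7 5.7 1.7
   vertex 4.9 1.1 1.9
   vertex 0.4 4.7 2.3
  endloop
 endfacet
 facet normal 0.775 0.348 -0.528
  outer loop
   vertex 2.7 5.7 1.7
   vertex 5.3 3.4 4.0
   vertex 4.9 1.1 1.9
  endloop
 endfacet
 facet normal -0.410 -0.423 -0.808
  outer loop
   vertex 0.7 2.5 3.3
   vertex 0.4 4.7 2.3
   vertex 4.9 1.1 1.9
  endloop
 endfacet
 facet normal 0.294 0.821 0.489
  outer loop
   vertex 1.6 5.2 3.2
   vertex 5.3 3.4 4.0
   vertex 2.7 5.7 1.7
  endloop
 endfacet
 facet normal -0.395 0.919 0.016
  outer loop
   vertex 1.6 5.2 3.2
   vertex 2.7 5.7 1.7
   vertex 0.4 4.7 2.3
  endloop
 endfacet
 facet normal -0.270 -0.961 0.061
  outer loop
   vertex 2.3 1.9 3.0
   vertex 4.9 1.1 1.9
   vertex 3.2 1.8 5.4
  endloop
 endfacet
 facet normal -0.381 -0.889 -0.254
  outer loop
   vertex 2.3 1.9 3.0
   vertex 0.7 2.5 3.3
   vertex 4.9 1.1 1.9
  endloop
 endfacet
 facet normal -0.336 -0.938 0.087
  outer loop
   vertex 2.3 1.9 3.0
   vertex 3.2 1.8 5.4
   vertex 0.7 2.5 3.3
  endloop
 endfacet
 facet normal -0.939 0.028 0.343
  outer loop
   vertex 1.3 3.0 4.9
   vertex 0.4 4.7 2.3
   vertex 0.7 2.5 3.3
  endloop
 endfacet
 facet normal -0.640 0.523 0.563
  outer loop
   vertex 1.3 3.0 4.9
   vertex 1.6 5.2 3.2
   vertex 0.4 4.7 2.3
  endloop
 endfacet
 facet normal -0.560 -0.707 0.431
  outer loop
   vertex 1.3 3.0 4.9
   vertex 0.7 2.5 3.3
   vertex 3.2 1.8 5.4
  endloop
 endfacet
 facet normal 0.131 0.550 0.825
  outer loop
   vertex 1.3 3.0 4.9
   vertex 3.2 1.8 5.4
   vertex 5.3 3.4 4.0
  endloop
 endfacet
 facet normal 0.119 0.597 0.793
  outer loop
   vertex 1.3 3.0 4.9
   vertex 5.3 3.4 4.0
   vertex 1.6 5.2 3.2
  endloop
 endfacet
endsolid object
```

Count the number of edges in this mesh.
21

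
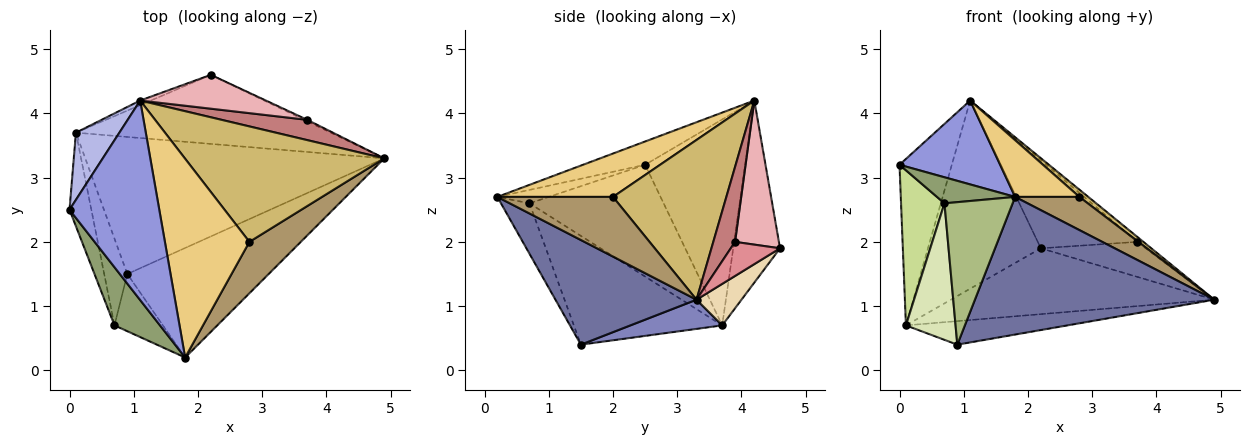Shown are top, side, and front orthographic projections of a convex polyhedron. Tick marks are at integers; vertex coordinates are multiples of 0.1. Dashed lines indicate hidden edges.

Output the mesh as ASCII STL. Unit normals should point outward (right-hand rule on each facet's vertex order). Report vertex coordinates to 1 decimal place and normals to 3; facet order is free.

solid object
 facet normal 0.419 -0.711 -0.565
  outer loop
   vertex 0.9 1.5 0.4
   vertex 4.9 3.3 1.1
   vertex 1.8 0.2 2.7
  endloop
 endfacet
 facet normal 0.096 0.169 -0.981
  outer loop
   vertex 0.1 3.7 0.7
   vertex 4.9 3.3 1.1
   vertex 0.9 1.5 0.4
  endloop
 endfacet
 facet normal -0.233 -0.377 0.897
  outer loop
   vertex 1.1 4.2 4.2
   vertex 0.0 2.5 3.2
   vertex 1.8 0.2 2.7
  endloop
 endfacet
 facet normal -0.871 0.456 0.184
  outer loop
   vertex 1.1 4.2 4.2
   vertex 0.1 3.7 0.7
   vertex 0.0 2.5 3.2
  endloop
 endfacet
 facet normal -0.260 -0.395 0.881
  outer loop
   vertex 0.7 0.7 2.6
   vertex 1.8 0.2 2.7
   vertex 0.0 2.5 3.2
  endloop
 endfacet
 facet normal -0.362 -0.865 -0.347
  outer loop
   vertex 0.7 0.7 2.6
   vertex 0.9 1.5 0.4
   vertex 1.8 0.2 2.7
  endloop
 endfacet
 facet normal -0.935 -0.303 -0.183
  outer loop
   vertex 0.7 0.7 2.6
   vertex 0.0 2.5 3.2
   vertex 0.1 3.7 0.7
  endloop
 endfacet
 facet normal -0.930 -0.311 -0.198
  outer loop
   vertex 0.7 0.7 2.6
   vertex 0.1 3.7 0.7
   vertex 0.9 1.5 0.4
  endloop
 endfacet
 facet normal 0.698 -0.388 0.601
  outer loop
   vertex 2.8 2.0 2.7
   vertex 1.8 0.2 2.7
   vertex 4.9 3.3 1.1
  endloop
 endfacet
 facet normal 0.624 -0.049 0.780
  outer loop
   vertex 2.8 2.0 2.7
   vertex 4.9 3.3 1.1
   vertex 1.1 4.2 4.2
  endloop
 endfacet
 facet normal 0.443 -0.246 0.862
  outer loop
   vertex 2.8 2.0 2.7
   vertex 1.1 4.2 4.2
   vertex 1.8 0.2 2.7
  endloop
 endfacet
 facet normal 0.117 0.685 -0.719
  outer loop
   vertex 2.2 4.6 1.9
   vertex 4.9 3.3 1.1
   vertex 0.1 3.7 0.7
  endloop
 endfacet
 facet normal -0.383 0.924 -0.023
  outer loop
   vertex 2.2 4.6 1.9
   vertex 0.1 3.7 0.7
   vertex 1.1 4.2 4.2
  endloop
 endfacet
 facet normal 0.647 0.185 0.740
  outer loop
   vertex 3.7 3.9 2.0
   vertex 1.1 4.2 4.2
   vertex 4.9 3.3 1.1
  endloop
 endfacet
 facet normal 0.425 0.905 -0.037
  outer loop
   vertex 3.7 3.9 2.0
   vertex 4.9 3.3 1.1
   vertex 2.2 4.6 1.9
  endloop
 endfacet
 facet normal 0.381 0.863 0.332
  outer loop
   vertex 3.7 3.9 2.0
   vertex 2.2 4.6 1.9
   vertex 1.1 4.2 4.2
  endloop
 endfacet
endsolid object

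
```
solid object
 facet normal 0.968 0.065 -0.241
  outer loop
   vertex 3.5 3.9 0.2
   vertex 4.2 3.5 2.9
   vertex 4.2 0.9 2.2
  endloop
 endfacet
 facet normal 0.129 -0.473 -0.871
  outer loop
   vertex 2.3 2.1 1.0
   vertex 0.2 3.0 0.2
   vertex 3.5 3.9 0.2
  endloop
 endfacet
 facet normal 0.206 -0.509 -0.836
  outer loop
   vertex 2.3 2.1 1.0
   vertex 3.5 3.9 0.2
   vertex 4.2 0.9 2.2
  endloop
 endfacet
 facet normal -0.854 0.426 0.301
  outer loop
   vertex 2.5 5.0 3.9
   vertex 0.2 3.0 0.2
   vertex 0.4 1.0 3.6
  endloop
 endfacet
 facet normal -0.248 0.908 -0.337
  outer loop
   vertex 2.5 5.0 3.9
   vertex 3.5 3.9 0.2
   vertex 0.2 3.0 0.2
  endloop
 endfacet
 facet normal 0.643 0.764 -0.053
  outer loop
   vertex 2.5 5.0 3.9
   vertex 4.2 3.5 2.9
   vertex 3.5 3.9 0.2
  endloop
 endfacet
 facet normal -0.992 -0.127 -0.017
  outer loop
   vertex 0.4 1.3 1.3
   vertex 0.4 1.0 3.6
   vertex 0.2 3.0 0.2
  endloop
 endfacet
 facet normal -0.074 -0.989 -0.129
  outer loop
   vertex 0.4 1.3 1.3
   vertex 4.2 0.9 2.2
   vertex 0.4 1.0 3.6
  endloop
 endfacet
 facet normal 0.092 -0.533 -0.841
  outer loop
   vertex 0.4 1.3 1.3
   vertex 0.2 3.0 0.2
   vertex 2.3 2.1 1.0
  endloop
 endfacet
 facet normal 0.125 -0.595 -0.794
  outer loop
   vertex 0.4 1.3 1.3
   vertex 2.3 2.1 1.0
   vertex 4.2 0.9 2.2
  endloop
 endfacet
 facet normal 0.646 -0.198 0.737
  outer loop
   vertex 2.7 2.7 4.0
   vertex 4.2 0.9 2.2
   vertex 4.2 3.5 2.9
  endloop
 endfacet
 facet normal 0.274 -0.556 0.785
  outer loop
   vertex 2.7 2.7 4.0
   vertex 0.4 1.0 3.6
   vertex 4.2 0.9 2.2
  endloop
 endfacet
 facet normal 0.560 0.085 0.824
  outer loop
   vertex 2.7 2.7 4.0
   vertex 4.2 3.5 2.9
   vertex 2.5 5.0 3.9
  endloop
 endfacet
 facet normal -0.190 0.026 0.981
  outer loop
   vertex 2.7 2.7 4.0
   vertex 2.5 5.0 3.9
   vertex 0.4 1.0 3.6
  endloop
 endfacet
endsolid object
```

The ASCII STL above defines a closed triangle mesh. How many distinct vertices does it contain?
9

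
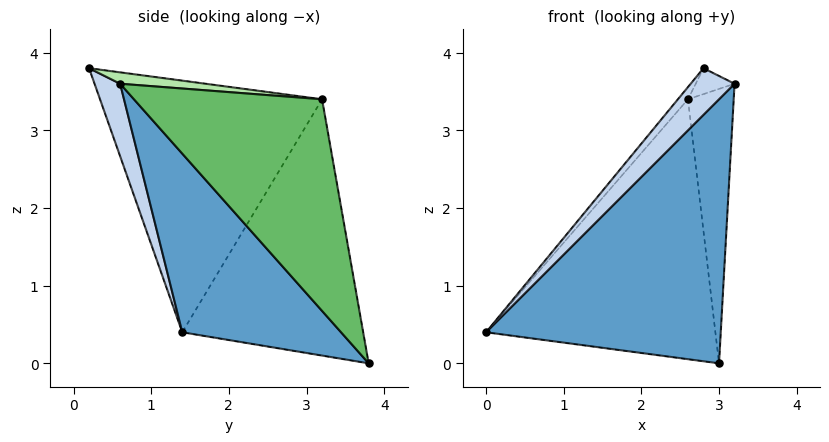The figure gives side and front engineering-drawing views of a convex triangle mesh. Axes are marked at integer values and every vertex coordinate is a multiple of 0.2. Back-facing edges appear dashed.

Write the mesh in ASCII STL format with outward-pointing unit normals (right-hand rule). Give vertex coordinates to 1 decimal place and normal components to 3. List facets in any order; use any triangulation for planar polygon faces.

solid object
 facet normal 0.445 -0.657 -0.609
  outer loop
   vertex 3.0 3.8 0.0
   vertex 3.2 0.6 3.6
   vertex 0.0 1.4 0.4
  endloop
 endfacet
 facet normal 0.409 -0.701 -0.584
  outer loop
   vertex 2.8 0.2 3.8
   vertex 0.0 1.4 0.4
   vertex 3.2 0.6 3.6
  endloop
 endfacet
 facet normal -0.618 0.783 0.066
  outer loop
   vertex 2.6 3.2 3.4
   vertex 3.0 3.8 0.0
   vertex 0.0 1.4 0.4
  endloop
 endfacet
 facet normal -0.765 0.035 0.643
  outer loop
   vertex 2.6 3.2 3.4
   vertex 0.0 1.4 0.4
   vertex 2.8 0.2 3.8
  endloop
 endfacet
 facet normal 0.960 0.233 0.154
  outer loop
   vertex 2.6 3.2 3.4
   vertex 3.2 0.6 3.6
   vertex 3.0 3.8 0.0
  endloop
 endfacet
 facet normal 0.322 0.146 0.936
  outer loop
   vertex 2.6 3.2 3.4
   vertex 2.8 0.2 3.8
   vertex 3.2 0.6 3.6
  endloop
 endfacet
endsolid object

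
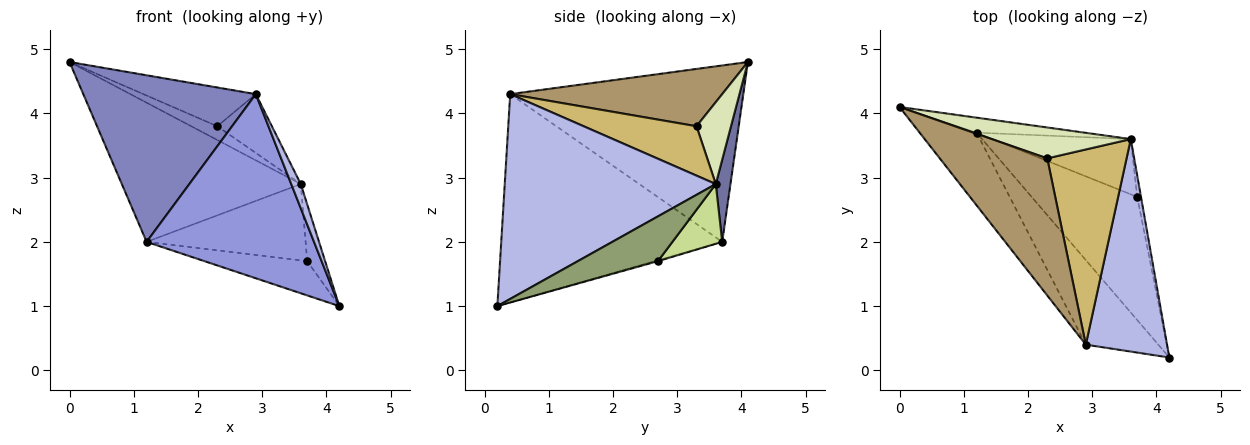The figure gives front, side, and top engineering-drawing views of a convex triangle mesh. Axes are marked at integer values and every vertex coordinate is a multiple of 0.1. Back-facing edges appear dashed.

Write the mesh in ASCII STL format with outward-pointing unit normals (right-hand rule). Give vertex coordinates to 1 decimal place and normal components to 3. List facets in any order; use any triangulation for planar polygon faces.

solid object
 facet normal 0.081 0.991 -0.107
  outer loop
   vertex 1.2 3.7 2.0
   vertex 0.0 4.1 4.8
   vertex 3.6 3.6 2.9
  endloop
 endfacet
 facet normal -0.778 -0.576 -0.251
  outer loop
   vertex 2.9 0.4 4.3
   vertex 0.0 4.1 4.8
   vertex 1.2 3.7 2.0
  endloop
 endfacet
 facet normal -0.768 -0.582 -0.267
  outer loop
   vertex 2.9 0.4 4.3
   vertex 1.2 3.7 2.0
   vertex 4.2 0.2 1.0
  endloop
 endfacet
 facet normal 0.929 -0.042 0.368
  outer loop
   vertex 2.9 0.4 4.3
   vertex 4.2 0.2 1.0
   vertex 3.6 3.6 2.9
  endloop
 endfacet
 facet normal 0.973 0.218 -0.082
  outer loop
   vertex 3.7 2.7 1.7
   vertex 3.6 3.6 2.9
   vertex 4.2 0.2 1.0
  endloop
 endfacet
 facet normal -0.008 0.268 -0.963
  outer loop
   vertex 3.7 2.7 1.7
   vertex 4.2 0.2 1.0
   vertex 1.2 3.7 2.0
  endloop
 endfacet
 facet normal 0.246 0.785 -0.568
  outer loop
   vertex 3.7 2.7 1.7
   vertex 1.2 3.7 2.0
   vertex 3.6 3.6 2.9
  endloop
 endfacet
 facet normal 0.474 0.358 0.804
  outer loop
   vertex 2.3 3.3 3.8
   vertex 3.6 3.6 2.9
   vertex 0.0 4.1 4.8
  endloop
 endfacet
 facet normal 0.456 0.242 0.856
  outer loop
   vertex 2.3 3.3 3.8
   vertex 0.0 4.1 4.8
   vertex 2.9 0.4 4.3
  endloop
 endfacet
 facet normal 0.512 0.248 0.822
  outer loop
   vertex 2.3 3.3 3.8
   vertex 2.9 0.4 4.3
   vertex 3.6 3.6 2.9
  endloop
 endfacet
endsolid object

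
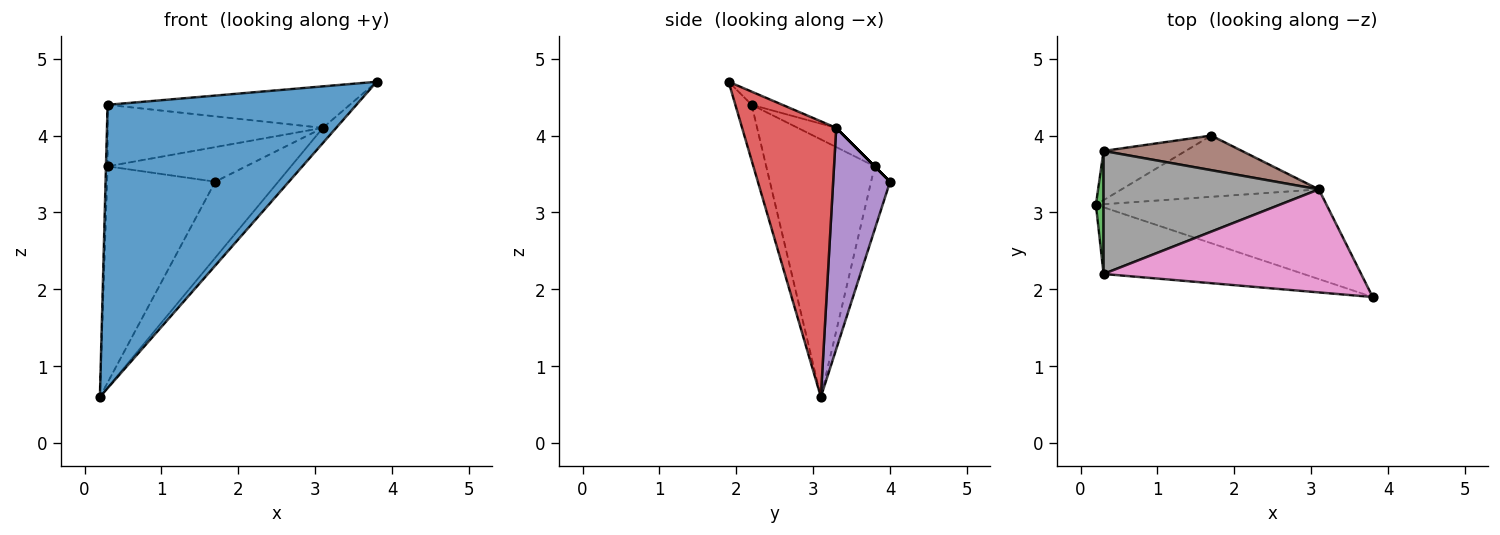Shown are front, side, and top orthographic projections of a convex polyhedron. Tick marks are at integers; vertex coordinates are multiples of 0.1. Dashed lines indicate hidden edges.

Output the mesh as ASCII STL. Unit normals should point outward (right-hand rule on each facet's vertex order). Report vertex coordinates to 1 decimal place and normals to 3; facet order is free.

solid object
 facet normal -0.064 -0.971 -0.228
  outer loop
   vertex 0.3 2.2 4.4
   vertex 0.2 3.1 0.6
   vertex 3.8 1.9 4.7
  endloop
 endfacet
 facet normal -0.169 0.961 -0.219
  outer loop
   vertex 0.3 3.8 3.6
   vertex 1.7 4.0 3.4
   vertex 0.2 3.1 0.6
  endloop
 endfacet
 facet normal -0.999 0.015 0.030
  outer loop
   vertex 0.3 3.8 3.6
   vertex 0.2 3.1 0.6
   vertex 0.3 2.2 4.4
  endloop
 endfacet
 facet normal 0.762 0.108 -0.638
  outer loop
   vertex 3.1 3.3 4.1
   vertex 3.8 1.9 4.7
   vertex 0.2 3.1 0.6
  endloop
 endfacet
 facet normal 0.575 0.637 -0.513
  outer loop
   vertex 3.1 3.3 4.1
   vertex 0.2 3.1 0.6
   vertex 1.7 4.0 3.4
  endloop
 endfacet
 facet normal 0.000 0.707 0.707
  outer loop
   vertex 3.1 3.3 4.1
   vertex 1.7 4.0 3.4
   vertex 0.3 3.8 3.6
  endloop
 endfacet
 facet normal -0.047 0.373 0.926
  outer loop
   vertex 3.1 3.3 4.1
   vertex 0.3 2.2 4.4
   vertex 3.8 1.9 4.7
  endloop
 endfacet
 facet normal -0.080 0.446 0.892
  outer loop
   vertex 3.1 3.3 4.1
   vertex 0.3 3.8 3.6
   vertex 0.3 2.2 4.4
  endloop
 endfacet
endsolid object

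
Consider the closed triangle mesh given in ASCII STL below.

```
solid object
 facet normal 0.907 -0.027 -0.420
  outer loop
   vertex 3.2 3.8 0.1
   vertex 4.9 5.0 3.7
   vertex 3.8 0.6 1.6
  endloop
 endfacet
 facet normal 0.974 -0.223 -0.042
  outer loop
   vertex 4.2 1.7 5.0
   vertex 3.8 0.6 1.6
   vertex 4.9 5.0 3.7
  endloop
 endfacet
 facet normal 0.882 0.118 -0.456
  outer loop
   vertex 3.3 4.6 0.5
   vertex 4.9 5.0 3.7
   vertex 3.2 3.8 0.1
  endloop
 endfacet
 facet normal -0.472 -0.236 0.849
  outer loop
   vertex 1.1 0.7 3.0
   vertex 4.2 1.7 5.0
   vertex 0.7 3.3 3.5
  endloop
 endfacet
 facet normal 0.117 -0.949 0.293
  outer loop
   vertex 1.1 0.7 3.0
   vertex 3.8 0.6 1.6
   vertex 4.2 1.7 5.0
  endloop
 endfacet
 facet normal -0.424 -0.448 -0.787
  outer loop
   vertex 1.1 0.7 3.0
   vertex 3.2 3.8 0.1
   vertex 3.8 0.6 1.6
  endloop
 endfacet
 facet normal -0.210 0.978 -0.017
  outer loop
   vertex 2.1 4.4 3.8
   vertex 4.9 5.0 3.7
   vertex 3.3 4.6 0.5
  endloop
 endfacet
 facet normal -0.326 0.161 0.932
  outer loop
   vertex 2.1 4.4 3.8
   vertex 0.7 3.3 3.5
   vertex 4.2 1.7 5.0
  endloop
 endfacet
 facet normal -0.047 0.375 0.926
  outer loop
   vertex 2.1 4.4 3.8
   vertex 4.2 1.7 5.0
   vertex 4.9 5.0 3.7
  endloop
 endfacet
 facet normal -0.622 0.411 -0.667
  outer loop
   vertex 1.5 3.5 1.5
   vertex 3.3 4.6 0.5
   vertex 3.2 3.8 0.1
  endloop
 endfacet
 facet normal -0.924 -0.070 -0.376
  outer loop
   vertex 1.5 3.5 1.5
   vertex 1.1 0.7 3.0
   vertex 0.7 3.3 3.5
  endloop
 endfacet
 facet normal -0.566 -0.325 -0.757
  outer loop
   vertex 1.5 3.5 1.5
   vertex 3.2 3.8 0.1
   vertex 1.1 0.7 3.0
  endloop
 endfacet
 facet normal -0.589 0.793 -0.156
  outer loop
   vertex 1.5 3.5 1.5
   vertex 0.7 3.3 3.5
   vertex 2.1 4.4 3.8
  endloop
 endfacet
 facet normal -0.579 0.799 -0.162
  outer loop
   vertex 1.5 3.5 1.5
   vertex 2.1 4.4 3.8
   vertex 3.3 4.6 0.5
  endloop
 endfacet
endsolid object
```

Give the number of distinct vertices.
9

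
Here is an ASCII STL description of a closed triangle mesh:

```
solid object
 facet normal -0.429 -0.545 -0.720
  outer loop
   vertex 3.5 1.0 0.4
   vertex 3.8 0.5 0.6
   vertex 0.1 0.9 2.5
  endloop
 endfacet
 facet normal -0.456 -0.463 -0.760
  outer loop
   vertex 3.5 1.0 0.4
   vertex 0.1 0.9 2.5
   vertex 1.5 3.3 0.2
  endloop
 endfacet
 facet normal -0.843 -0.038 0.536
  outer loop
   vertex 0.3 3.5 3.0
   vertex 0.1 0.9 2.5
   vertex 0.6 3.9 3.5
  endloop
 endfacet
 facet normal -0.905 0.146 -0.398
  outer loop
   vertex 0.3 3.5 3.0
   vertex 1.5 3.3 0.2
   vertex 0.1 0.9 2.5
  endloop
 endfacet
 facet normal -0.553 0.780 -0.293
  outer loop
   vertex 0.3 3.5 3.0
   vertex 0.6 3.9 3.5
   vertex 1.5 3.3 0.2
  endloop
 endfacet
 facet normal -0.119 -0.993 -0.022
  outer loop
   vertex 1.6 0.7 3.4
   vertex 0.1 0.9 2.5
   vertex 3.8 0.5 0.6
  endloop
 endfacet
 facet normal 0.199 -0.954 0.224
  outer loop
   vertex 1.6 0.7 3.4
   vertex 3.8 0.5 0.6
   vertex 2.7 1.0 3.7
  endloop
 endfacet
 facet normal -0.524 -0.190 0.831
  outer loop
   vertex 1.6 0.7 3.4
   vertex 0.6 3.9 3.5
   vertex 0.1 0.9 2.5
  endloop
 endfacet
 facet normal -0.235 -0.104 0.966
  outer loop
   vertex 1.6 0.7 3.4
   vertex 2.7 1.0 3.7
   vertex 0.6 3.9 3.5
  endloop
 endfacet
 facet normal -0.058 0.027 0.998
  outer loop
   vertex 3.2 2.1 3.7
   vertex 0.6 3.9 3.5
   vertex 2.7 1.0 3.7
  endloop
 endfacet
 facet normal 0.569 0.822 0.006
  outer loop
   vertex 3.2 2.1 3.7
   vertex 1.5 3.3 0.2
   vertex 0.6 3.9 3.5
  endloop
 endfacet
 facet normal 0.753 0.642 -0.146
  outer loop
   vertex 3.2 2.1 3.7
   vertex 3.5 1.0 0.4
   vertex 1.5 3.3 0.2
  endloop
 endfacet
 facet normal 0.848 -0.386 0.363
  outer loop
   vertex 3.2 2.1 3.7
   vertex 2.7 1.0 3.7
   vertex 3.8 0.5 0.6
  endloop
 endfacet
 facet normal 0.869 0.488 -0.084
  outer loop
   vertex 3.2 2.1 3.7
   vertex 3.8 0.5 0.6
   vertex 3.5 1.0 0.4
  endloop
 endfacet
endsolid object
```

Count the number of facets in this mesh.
14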